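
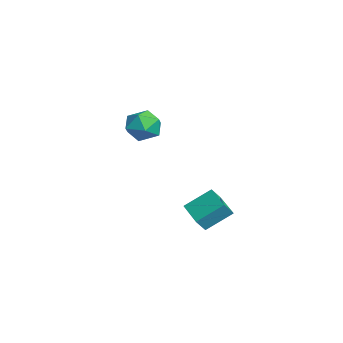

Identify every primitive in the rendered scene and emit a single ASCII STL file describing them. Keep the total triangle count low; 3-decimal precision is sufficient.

solid 
facet normal -0.263 -0.291 0.920
outer loop
vertex -3.99 -1.074 0.145
vertex -4.032 -2.112 -0.195
vertex -3.098 -1.704 0.201
endloop
endfacet
facet normal 0.148 0.293 0.945
outer loop
vertex -3.99 -1.074 0.145
vertex -3.098 -1.704 0.201
vertex -3.015 -0.666 -0.134
endloop
endfacet
facet normal -0.175 0.805 0.567
outer loop
vertex -3.99 -1.074 0.145
vertex -3.015 -0.666 -0.134
vertex -3.897 -0.433 -0.736
endloop
endfacet
facet normal -0.784 0.538 0.309
outer loop
vertex -3.99 -1.074 0.145
vertex -3.897 -0.433 -0.736
vertex -4.526 -1.327 -0.774
endloop
endfacet
facet normal -0.838 -0.139 0.527
outer loop
vertex -3.99 -1.074 0.145
vertex -4.526 -1.327 -0.774
vertex -4.032 -2.112 -0.195
endloop
endfacet
facet normal 0.768 0.140 0.625
outer loop
vertex -3.015 -0.666 -0.134
vertex -3.098 -1.704 0.201
vertex -2.454 -1.453 -0.646
endloop
endfacet
facet normal 0.103 -0.804 0.586
outer loop
vertex -3.098 -1.704 0.201
vertex -4.032 -2.112 -0.195
vertex -3.083 -2.347 -0.684
endloop
endfacet
facet normal -0.828 -0.558 -0.050
outer loop
vertex -4.032 -2.112 -0.195
vertex -4.526 -1.327 -0.774
vertex -3.965 -2.114 -1.286
endloop
endfacet
facet normal -0.740 0.538 -0.403
outer loop
vertex -4.526 -1.327 -0.774
vertex -3.897 -0.433 -0.736
vertex -3.882 -1.076 -1.621
endloop
endfacet
facet normal 0.247 0.969 0.013
outer loop
vertex -3.897 -0.433 -0.736
vertex -3.015 -0.666 -0.134
vertex -2.948 -0.668 -1.225
endloop
endfacet
facet normal 0.784 -0.538 -0.309
outer loop
vertex -2.99 -1.706 -1.565
vertex -2.454 -1.453 -0.646
vertex -3.083 -2.347 -0.684
endloop
endfacet
facet normal 0.175 -0.805 -0.567
outer loop
vertex -2.99 -1.706 -1.565
vertex -3.083 -2.347 -0.684
vertex -3.965 -2.114 -1.286
endloop
endfacet
facet normal -0.148 -0.293 -0.945
outer loop
vertex -2.99 -1.706 -1.565
vertex -3.965 -2.114 -1.286
vertex -3.882 -1.076 -1.621
endloop
endfacet
facet normal 0.263 0.291 -0.920
outer loop
vertex -2.99 -1.706 -1.565
vertex -3.882 -1.076 -1.621
vertex -2.948 -0.668 -1.225
endloop
endfacet
facet normal 0.838 0.139 -0.527
outer loop
vertex -2.99 -1.706 -1.565
vertex -2.948 -0.668 -1.225
vertex -2.454 -1.453 -0.646
endloop
endfacet
facet normal 0.740 -0.538 0.403
outer loop
vertex -3.083 -2.347 -0.684
vertex -2.454 -1.453 -0.646
vertex -3.098 -1.704 0.201
endloop
endfacet
facet normal -0.247 -0.969 -0.013
outer loop
vertex -3.965 -2.114 -1.286
vertex -3.083 -2.347 -0.684
vertex -4.032 -2.112 -0.195
endloop
endfacet
facet normal -0.768 -0.140 -0.625
outer loop
vertex -3.882 -1.076 -1.621
vertex -3.965 -2.114 -1.286
vertex -4.526 -1.327 -0.774
endloop
endfacet
facet normal -0.103 0.804 -0.586
outer loop
vertex -2.948 -0.668 -1.225
vertex -3.882 -1.076 -1.621
vertex -3.897 -0.433 -0.736
endloop
endfacet
facet normal 0.828 0.558 0.050
outer loop
vertex -2.454 -1.453 -0.646
vertex -2.948 -0.668 -1.225
vertex -3.015 -0.666 -0.134
endloop
endfacet
facet normal -0.956 -0.192 0.221
outer loop
vertex 2.11 -0.337 -3.919
vertex 2.064 1.025 -2.936
vertex 1.848 0.161 -4.621
endloop
endfacet
facet normal 0.027 -0.811 -0.585
outer loop
vertex 3.416 0.475 -4.984
vertex 2.11 -0.337 -3.919
vertex 1.848 0.161 -4.621
endloop
endfacet
facet normal -0.956 -0.191 0.221
outer loop
vertex 1.848 0.161 -4.621
vertex 2.064 1.025 -2.936
vertex 1.802 1.523 -3.639
endloop
endfacet
facet normal -0.291 0.553 -0.781
outer loop
vertex 1.802 1.523 -3.639
vertex 3.416 0.475 -4.984
vertex 1.848 0.161 -4.621
endloop
endfacet
facet normal 0.291 -0.553 0.780
outer loop
vertex 2.11 -0.337 -3.919
vertex 3.632 1.339 -3.299
vertex 2.064 1.025 -2.936
endloop
endfacet
facet normal 0.027 -0.811 -0.585
outer loop
vertex 3.678 -0.023 -4.281
vertex 2.11 -0.337 -3.919
vertex 3.416 0.475 -4.984
endloop
endfacet
facet normal 0.291 -0.553 0.781
outer loop
vertex 3.678 -0.023 -4.281
vertex 3.632 1.339 -3.299
vertex 2.11 -0.337 -3.919
endloop
endfacet
facet normal -0.027 0.811 0.585
outer loop
vertex 2.064 1.025 -2.936
vertex 3.632 1.339 -3.299
vertex 1.802 1.523 -3.639
endloop
endfacet
facet normal -0.291 0.553 -0.780
outer loop
vertex 3.37 1.837 -4.001
vertex 3.416 0.475 -4.984
vertex 1.802 1.523 -3.639
endloop
endfacet
facet normal -0.027 0.810 0.585
outer loop
vertex 1.802 1.523 -3.639
vertex 3.632 1.339 -3.299
vertex 3.37 1.837 -4.001
endloop
endfacet
facet normal 0.956 0.192 -0.221
outer loop
vertex 3.37 1.837 -4.001
vertex 3.678 -0.023 -4.281
vertex 3.416 0.475 -4.984
endloop
endfacet
facet normal 0.956 0.192 -0.221
outer loop
vertex 3.632 1.339 -3.299
vertex 3.678 -0.023 -4.281
vertex 3.37 1.837 -4.001
endloop
endfacet

endsolid


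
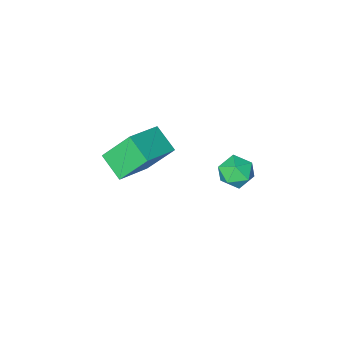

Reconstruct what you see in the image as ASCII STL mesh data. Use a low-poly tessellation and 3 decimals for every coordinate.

solid 
facet normal -0.871 -0.293 -0.395
outer loop
vertex -0.97 -3.572 0.824
vertex -1.065 -2.455 0.205
vertex -0.12 -4.257 -0.544
endloop
endfacet
facet normal 0.074 -0.873 0.483
outer loop
vertex 1.465 -3.725 0.175
vertex -0.97 -3.572 0.824
vertex -0.12 -4.257 -0.544
endloop
endfacet
facet normal -0.871 -0.293 -0.395
outer loop
vertex -0.12 -4.257 -0.544
vertex -1.065 -2.455 0.205
vertex -0.215 -3.141 -1.162
endloop
endfacet
facet normal 0.486 -0.391 -0.781
outer loop
vertex -0.215 -3.141 -1.162
vertex 1.465 -3.725 0.175
vertex -0.12 -4.257 -0.544
endloop
endfacet
facet normal -0.486 0.392 0.781
outer loop
vertex -0.97 -3.572 0.824
vertex 0.52 -1.923 0.924
vertex -1.065 -2.455 0.205
endloop
endfacet
facet normal 0.074 -0.872 0.484
outer loop
vertex 0.615 -3.039 1.542
vertex -0.97 -3.572 0.824
vertex 1.465 -3.725 0.175
endloop
endfacet
facet normal -0.486 0.391 0.782
outer loop
vertex 0.615 -3.039 1.542
vertex 0.52 -1.923 0.924
vertex -0.97 -3.572 0.824
endloop
endfacet
facet normal -0.073 0.872 -0.483
outer loop
vertex -1.065 -2.455 0.205
vertex 0.52 -1.923 0.924
vertex -0.215 -3.141 -1.162
endloop
endfacet
facet normal 0.486 -0.392 -0.781
outer loop
vertex 1.37 -2.608 -0.444
vertex 1.465 -3.725 0.175
vertex -0.215 -3.141 -1.162
endloop
endfacet
facet normal -0.075 0.872 -0.483
outer loop
vertex -0.215 -3.141 -1.162
vertex 0.52 -1.923 0.924
vertex 1.37 -2.608 -0.444
endloop
endfacet
facet normal 0.871 0.293 0.395
outer loop
vertex 1.37 -2.608 -0.444
vertex 0.615 -3.039 1.542
vertex 1.465 -3.725 0.175
endloop
endfacet
facet normal 0.871 0.293 0.395
outer loop
vertex 0.52 -1.923 0.924
vertex 0.615 -3.039 1.542
vertex 1.37 -2.608 -0.444
endloop
endfacet
facet normal -0.990 0.124 0.063
outer loop
vertex -1.849 1.716 1.899
vertex -1.922 0.994 2.178
vertex -1.816 1.59 2.666
endloop
endfacet
facet normal -0.650 0.745 0.150
outer loop
vertex -1.849 1.716 1.899
vertex -1.816 1.59 2.666
vertex -1.321 2.089 2.332
endloop
endfacet
facet normal -0.256 0.865 -0.432
outer loop
vertex -1.849 1.716 1.899
vertex -1.321 2.089 2.332
vertex -1.121 1.801 1.637
endloop
endfacet
facet normal -0.354 0.318 -0.880
outer loop
vertex -1.849 1.716 1.899
vertex -1.121 1.801 1.637
vertex -1.493 1.124 1.542
endloop
endfacet
facet normal -0.807 -0.140 -0.573
outer loop
vertex -1.849 1.716 1.899
vertex -1.493 1.124 1.542
vertex -1.922 0.994 2.178
endloop
endfacet
facet normal -0.205 0.677 0.707
outer loop
vertex -1.321 2.089 2.332
vertex -1.816 1.59 2.666
vertex -1.067 1.596 2.878
endloop
endfacet
facet normal -0.758 -0.327 0.564
outer loop
vertex -1.816 1.59 2.666
vertex -1.922 0.994 2.178
vertex -1.439 0.919 2.783
endloop
endfacet
facet normal -0.462 -0.754 -0.466
outer loop
vertex -1.922 0.994 2.178
vertex -1.493 1.124 1.542
vertex -1.239 0.631 2.088
endloop
endfacet
facet normal 0.272 -0.015 -0.962
outer loop
vertex -1.493 1.124 1.542
vertex -1.121 1.801 1.637
vertex -0.744 1.13 1.754
endloop
endfacet
facet normal 0.432 0.871 -0.237
outer loop
vertex -1.121 1.801 1.637
vertex -1.321 2.089 2.332
vertex -0.638 1.726 2.242
endloop
endfacet
facet normal 0.354 -0.318 0.880
outer loop
vertex -0.711 1.004 2.521
vertex -1.067 1.596 2.878
vertex -1.439 0.919 2.783
endloop
endfacet
facet normal 0.256 -0.865 0.432
outer loop
vertex -0.711 1.004 2.521
vertex -1.439 0.919 2.783
vertex -1.239 0.631 2.088
endloop
endfacet
facet normal 0.650 -0.745 -0.150
outer loop
vertex -0.711 1.004 2.521
vertex -1.239 0.631 2.088
vertex -0.744 1.13 1.754
endloop
endfacet
facet normal 0.990 -0.124 -0.063
outer loop
vertex -0.711 1.004 2.521
vertex -0.744 1.13 1.754
vertex -0.638 1.726 2.242
endloop
endfacet
facet normal 0.807 0.140 0.573
outer loop
vertex -0.711 1.004 2.521
vertex -0.638 1.726 2.242
vertex -1.067 1.596 2.878
endloop
endfacet
facet normal -0.272 0.015 0.962
outer loop
vertex -1.439 0.919 2.783
vertex -1.067 1.596 2.878
vertex -1.816 1.59 2.666
endloop
endfacet
facet normal -0.432 -0.871 0.237
outer loop
vertex -1.239 0.631 2.088
vertex -1.439 0.919 2.783
vertex -1.922 0.994 2.178
endloop
endfacet
facet normal 0.205 -0.677 -0.707
outer loop
vertex -0.744 1.13 1.754
vertex -1.239 0.631 2.088
vertex -1.493 1.124 1.542
endloop
endfacet
facet normal 0.758 0.327 -0.564
outer loop
vertex -0.638 1.726 2.242
vertex -0.744 1.13 1.754
vertex -1.121 1.801 1.637
endloop
endfacet
facet normal 0.462 0.754 0.466
outer loop
vertex -1.067 1.596 2.878
vertex -0.638 1.726 2.242
vertex -1.321 2.089 2.332
endloop
endfacet

endsolid


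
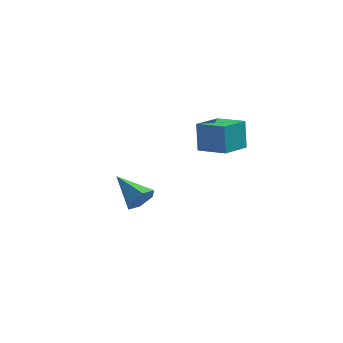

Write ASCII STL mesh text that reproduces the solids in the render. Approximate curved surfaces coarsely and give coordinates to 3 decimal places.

solid 
facet normal 0.747 -0.488 -0.452
outer loop
vertex -0.2 1.813 -2.315
vertex -0.792 1.455 -2.907
vertex -0.386 2.248 -3.092
endloop
endfacet
facet normal 0.332 0.855 0.399
outer loop
vertex -0.2 1.813 -2.315
vertex -0.386 2.248 -3.092
vertex -2.368 2.485 -1.953
endloop
endfacet
facet normal 0.747 -0.488 -0.452
outer loop
vertex -0.386 2.248 -3.092
vertex -0.792 1.455 -2.907
vertex -0.978 1.891 -3.684
endloop
endfacet
facet normal -0.130 0.901 -0.414
outer loop
vertex -0.386 2.248 -3.092
vertex -0.978 1.891 -3.684
vertex -2.368 2.485 -1.953
endloop
endfacet
facet normal 0.747 -0.488 -0.452
outer loop
vertex -0.978 1.891 -3.684
vertex -0.792 1.455 -2.907
vertex -1.383 1.098 -3.498
endloop
endfacet
facet normal -0.724 0.216 -0.655
outer loop
vertex -0.978 1.891 -3.684
vertex -1.383 1.098 -3.498
vertex -2.368 2.485 -1.953
endloop
endfacet
facet normal 0.747 -0.488 -0.452
outer loop
vertex -1.383 1.098 -3.498
vertex -0.792 1.455 -2.907
vertex -1.198 0.662 -2.721
endloop
endfacet
facet normal -0.854 -0.513 -0.084
outer loop
vertex -1.383 1.098 -3.498
vertex -1.198 0.662 -2.721
vertex -2.368 2.485 -1.953
endloop
endfacet
facet normal 0.747 -0.488 -0.452
outer loop
vertex -1.198 0.662 -2.721
vertex -0.792 1.455 -2.907
vertex -0.606 1.02 -2.129
endloop
endfacet
facet normal -0.392 -0.559 0.730
outer loop
vertex -1.198 0.662 -2.721
vertex -0.606 1.02 -2.129
vertex -2.368 2.485 -1.953
endloop
endfacet
facet normal 0.747 -0.488 -0.452
outer loop
vertex -0.606 1.02 -2.129
vertex -0.792 1.455 -2.907
vertex -0.2 1.813 -2.315
endloop
endfacet
facet normal 0.201 0.125 0.972
outer loop
vertex -0.606 1.02 -2.129
vertex -0.2 1.813 -2.315
vertex -2.368 2.485 -1.953
endloop
endfacet
facet normal -0.903 0.378 -0.205
outer loop
vertex 2.574 -0.786 4.361
vertex 3.304 0.764 4.005
vertex 2.748 -1.232 2.771
endloop
endfacet
facet normal -0.417 -0.886 0.203
outer loop
vertex 4.256 -1.864 3.115
vertex 2.574 -0.786 4.361
vertex 2.748 -1.232 2.771
endloop
endfacet
facet normal -0.902 0.379 -0.206
outer loop
vertex 2.748 -1.232 2.771
vertex 3.304 0.764 4.005
vertex 3.479 0.318 2.416
endloop
endfacet
facet normal 0.106 -0.269 -0.957
outer loop
vertex 3.479 0.318 2.416
vertex 4.256 -1.864 3.115
vertex 2.748 -1.232 2.771
endloop
endfacet
facet normal -0.105 0.269 0.957
outer loop
vertex 2.574 -0.786 4.361
vertex 4.812 0.132 4.349
vertex 3.304 0.764 4.005
endloop
endfacet
facet normal -0.418 -0.886 0.203
outer loop
vertex 4.081 -1.418 4.704
vertex 2.574 -0.786 4.361
vertex 4.256 -1.864 3.115
endloop
endfacet
facet normal -0.105 0.269 0.957
outer loop
vertex 4.081 -1.418 4.704
vertex 4.812 0.132 4.349
vertex 2.574 -0.786 4.361
endloop
endfacet
facet normal 0.417 0.886 -0.203
outer loop
vertex 3.304 0.764 4.005
vertex 4.812 0.132 4.349
vertex 3.479 0.318 2.416
endloop
endfacet
facet normal 0.105 -0.269 -0.957
outer loop
vertex 4.986 -0.314 2.759
vertex 4.256 -1.864 3.115
vertex 3.479 0.318 2.416
endloop
endfacet
facet normal 0.418 0.886 -0.203
outer loop
vertex 3.479 0.318 2.416
vertex 4.812 0.132 4.349
vertex 4.986 -0.314 2.759
endloop
endfacet
facet normal 0.903 -0.378 0.206
outer loop
vertex 4.986 -0.314 2.759
vertex 4.081 -1.418 4.704
vertex 4.256 -1.864 3.115
endloop
endfacet
facet normal 0.903 -0.379 0.205
outer loop
vertex 4.812 0.132 4.349
vertex 4.081 -1.418 4.704
vertex 4.986 -0.314 2.759
endloop
endfacet

endsolid


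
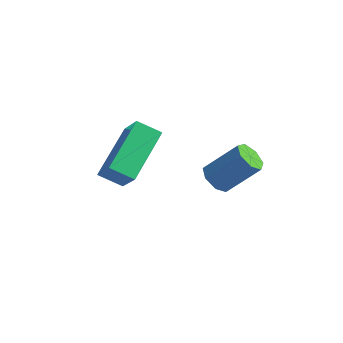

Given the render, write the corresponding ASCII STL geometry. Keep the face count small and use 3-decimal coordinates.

solid 
facet normal -0.813 -0.358 0.458
outer loop
vertex -2.085 -4.113 3.345
vertex -2.368 -2.204 4.336
vertex -2.998 -3.611 2.117
endloop
endfacet
facet normal 0.131 -0.880 -0.457
outer loop
vertex -2.192 -3.256 1.664
vertex -2.085 -4.113 3.345
vertex -2.998 -3.611 2.117
endloop
endfacet
facet normal -0.814 -0.358 0.458
outer loop
vertex -2.998 -3.611 2.117
vertex -2.368 -2.204 4.336
vertex -3.28 -1.702 3.109
endloop
endfacet
facet normal -0.566 0.313 -0.763
outer loop
vertex -3.28 -1.702 3.109
vertex -2.192 -3.256 1.664
vertex -2.998 -3.611 2.117
endloop
endfacet
facet normal 0.566 -0.312 0.763
outer loop
vertex -2.085 -4.113 3.345
vertex -1.562 -1.849 3.883
vertex -2.368 -2.204 4.336
endloop
endfacet
facet normal 0.130 -0.880 -0.457
outer loop
vertex -1.28 -3.758 2.891
vertex -2.085 -4.113 3.345
vertex -2.192 -3.256 1.664
endloop
endfacet
facet normal 0.567 -0.312 0.762
outer loop
vertex -1.28 -3.758 2.891
vertex -1.562 -1.849 3.883
vertex -2.085 -4.113 3.345
endloop
endfacet
facet normal -0.131 0.880 0.457
outer loop
vertex -2.368 -2.204 4.336
vertex -1.562 -1.849 3.883
vertex -3.28 -1.702 3.109
endloop
endfacet
facet normal -0.567 0.312 -0.762
outer loop
vertex -2.475 -1.347 2.655
vertex -2.192 -3.256 1.664
vertex -3.28 -1.702 3.109
endloop
endfacet
facet normal -0.130 0.880 0.457
outer loop
vertex -3.28 -1.702 3.109
vertex -1.562 -1.849 3.883
vertex -2.475 -1.347 2.655
endloop
endfacet
facet normal 0.813 0.358 -0.458
outer loop
vertex -2.475 -1.347 2.655
vertex -1.28 -3.758 2.891
vertex -2.192 -3.256 1.664
endloop
endfacet
facet normal 0.813 0.358 -0.458
outer loop
vertex -1.562 -1.849 3.883
vertex -1.28 -3.758 2.891
vertex -2.475 -1.347 2.655
endloop
endfacet
facet normal -0.553 -0.440 -0.708
outer loop
vertex 1.419 -2.36 2.643
vertex 0.905 -2.224 2.96
vertex 1.192 -1.886 2.526
endloop
endfacet
facet normal 0.718 0.178 -0.672
outer loop
vertex 1.419 -2.36 2.643
vertex 1.192 -1.886 2.526
vertex 2.31 -1.653 3.782
endloop
endfacet
facet normal 0.718 0.179 -0.672
outer loop
vertex 2.31 -1.653 3.782
vertex 1.192 -1.886 2.526
vertex 2.083 -1.179 3.666
endloop
endfacet
facet normal 0.554 0.438 0.708
outer loop
vertex 2.31 -1.653 3.782
vertex 2.083 -1.179 3.666
vertex 1.795 -1.516 4.1
endloop
endfacet
facet normal -0.553 -0.439 -0.708
outer loop
vertex 1.192 -1.886 2.526
vertex 0.905 -2.224 2.96
vertex 0.748 -1.667 2.737
endloop
endfacet
facet normal 0.116 0.801 -0.587
outer loop
vertex 1.192 -1.886 2.526
vertex 0.748 -1.667 2.737
vertex 2.083 -1.179 3.666
endloop
endfacet
facet normal 0.116 0.801 -0.587
outer loop
vertex 2.083 -1.179 3.666
vertex 0.748 -1.667 2.737
vertex 1.639 -0.96 3.877
endloop
endfacet
facet normal 0.553 0.439 0.708
outer loop
vertex 2.083 -1.179 3.666
vertex 1.639 -0.96 3.877
vertex 1.795 -1.516 4.1
endloop
endfacet
facet normal -0.554 -0.439 -0.707
outer loop
vertex 0.748 -1.667 2.737
vertex 0.905 -2.224 2.96
vertex 0.422 -1.866 3.116
endloop
endfacet
facet normal -0.571 0.819 -0.061
outer loop
vertex 0.748 -1.667 2.737
vertex 0.422 -1.866 3.116
vertex 1.639 -0.96 3.877
endloop
endfacet
facet normal -0.571 0.819 -0.061
outer loop
vertex 1.639 -0.96 3.877
vertex 0.422 -1.866 3.116
vertex 1.313 -1.159 4.255
endloop
endfacet
facet normal 0.553 0.439 0.708
outer loop
vertex 1.639 -0.96 3.877
vertex 1.313 -1.159 4.255
vertex 1.795 -1.516 4.1
endloop
endfacet
facet normal -0.554 -0.439 -0.708
outer loop
vertex 0.422 -1.866 3.116
vertex 0.905 -2.224 2.96
vertex 0.46 -2.335 3.377
endloop
endfacet
facet normal -0.830 0.219 0.513
outer loop
vertex 0.422 -1.866 3.116
vertex 0.46 -2.335 3.377
vertex 1.313 -1.159 4.255
endloop
endfacet
facet normal -0.830 0.220 0.512
outer loop
vertex 1.313 -1.159 4.255
vertex 0.46 -2.335 3.377
vertex 1.35 -1.628 4.517
endloop
endfacet
facet normal 0.553 0.439 0.708
outer loop
vertex 1.313 -1.159 4.255
vertex 1.35 -1.628 4.517
vertex 1.795 -1.516 4.1
endloop
endfacet
facet normal -0.554 -0.439 -0.708
outer loop
vertex 0.46 -2.335 3.377
vertex 0.905 -2.224 2.96
vertex 0.832 -2.72 3.325
endloop
endfacet
facet normal -0.464 -0.543 0.699
outer loop
vertex 0.46 -2.335 3.377
vertex 0.832 -2.72 3.325
vertex 1.35 -1.628 4.517
endloop
endfacet
facet normal -0.463 -0.544 0.700
outer loop
vertex 1.35 -1.628 4.517
vertex 0.832 -2.72 3.325
vertex 1.723 -2.013 4.464
endloop
endfacet
facet normal 0.553 0.439 0.708
outer loop
vertex 1.35 -1.628 4.517
vertex 1.723 -2.013 4.464
vertex 1.795 -1.516 4.1
endloop
endfacet
facet normal -0.553 -0.439 -0.708
outer loop
vertex 0.832 -2.72 3.325
vertex 0.905 -2.224 2.96
vertex 1.259 -2.731 2.998
endloop
endfacet
facet normal 0.253 -0.898 0.360
outer loop
vertex 0.832 -2.72 3.325
vertex 1.259 -2.731 2.998
vertex 1.723 -2.013 4.464
endloop
endfacet
facet normal 0.253 -0.898 0.360
outer loop
vertex 1.723 -2.013 4.464
vertex 1.259 -2.731 2.998
vertex 2.15 -2.024 4.137
endloop
endfacet
facet normal 0.554 0.438 0.708
outer loop
vertex 1.723 -2.013 4.464
vertex 2.15 -2.024 4.137
vertex 1.795 -1.516 4.1
endloop
endfacet
facet normal -0.553 -0.439 -0.708
outer loop
vertex 1.259 -2.731 2.998
vertex 0.905 -2.224 2.96
vertex 1.419 -2.36 2.643
endloop
endfacet
facet normal 0.778 -0.576 -0.251
outer loop
vertex 1.259 -2.731 2.998
vertex 1.419 -2.36 2.643
vertex 2.15 -2.024 4.137
endloop
endfacet
facet normal 0.778 -0.576 -0.251
outer loop
vertex 2.15 -2.024 4.137
vertex 1.419 -2.36 2.643
vertex 2.31 -1.653 3.782
endloop
endfacet
facet normal 0.554 0.439 0.708
outer loop
vertex 2.15 -2.024 4.137
vertex 2.31 -1.653 3.782
vertex 1.795 -1.516 4.1
endloop
endfacet

endsolid


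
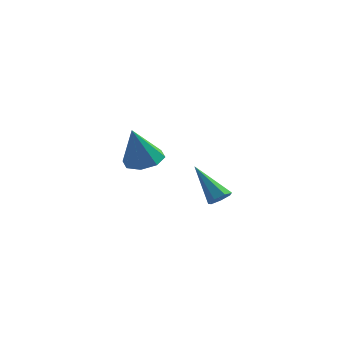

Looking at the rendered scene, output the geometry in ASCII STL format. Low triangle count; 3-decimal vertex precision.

solid 
facet normal 0.138 0.329 -0.934
outer loop
vertex -0.726 2.725 -2.527
vertex -1.582 3.276 -2.459
vertex -0.597 3.445 -2.254
endloop
endfacet
facet normal 0.840 -0.317 0.440
outer loop
vertex -0.726 2.725 -2.527
vertex -0.597 3.445 -2.254
vertex -1.878 2.564 -0.441
endloop
endfacet
facet normal 0.138 0.329 -0.934
outer loop
vertex -0.597 3.445 -2.254
vertex -1.582 3.276 -2.459
vertex -1.044 4.066 -2.101
endloop
endfacet
facet normal 0.686 0.334 0.647
outer loop
vertex -0.597 3.445 -2.254
vertex -1.044 4.066 -2.101
vertex -1.878 2.564 -0.441
endloop
endfacet
facet normal 0.138 0.329 -0.934
outer loop
vertex -1.044 4.066 -2.101
vertex -1.582 3.276 -2.459
vertex -1.807 4.224 -2.158
endloop
endfacet
facet normal 0.096 0.714 0.694
outer loop
vertex -1.044 4.066 -2.101
vertex -1.807 4.224 -2.158
vertex -1.878 2.564 -0.441
endloop
endfacet
facet normal 0.138 0.329 -0.934
outer loop
vertex -1.807 4.224 -2.158
vertex -1.582 3.276 -2.459
vertex -2.437 3.827 -2.391
endloop
endfacet
facet normal -0.581 0.597 0.553
outer loop
vertex -1.807 4.224 -2.158
vertex -2.437 3.827 -2.391
vertex -1.878 2.564 -0.441
endloop
endfacet
facet normal 0.137 0.328 -0.934
outer loop
vertex -2.437 3.827 -2.391
vertex -1.582 3.276 -2.459
vertex -2.566 3.107 -2.663
endloop
endfacet
facet normal -0.950 0.054 0.307
outer loop
vertex -2.437 3.827 -2.391
vertex -2.566 3.107 -2.663
vertex -1.878 2.564 -0.441
endloop
endfacet
facet normal 0.137 0.329 -0.934
outer loop
vertex -2.566 3.107 -2.663
vertex -1.582 3.276 -2.459
vertex -2.119 2.486 -2.816
endloop
endfacet
facet normal -0.796 -0.597 0.100
outer loop
vertex -2.566 3.107 -2.663
vertex -2.119 2.486 -2.816
vertex -1.878 2.564 -0.441
endloop
endfacet
facet normal 0.137 0.329 -0.934
outer loop
vertex -2.119 2.486 -2.816
vertex -1.582 3.276 -2.459
vertex -1.356 2.328 -2.76
endloop
endfacet
facet normal -0.206 -0.977 0.053
outer loop
vertex -2.119 2.486 -2.816
vertex -1.356 2.328 -2.76
vertex -1.878 2.564 -0.441
endloop
endfacet
facet normal 0.138 0.329 -0.934
outer loop
vertex -1.356 2.328 -2.76
vertex -1.582 3.276 -2.459
vertex -0.726 2.725 -2.527
endloop
endfacet
facet normal 0.471 -0.861 0.194
outer loop
vertex -1.356 2.328 -2.76
vertex -0.726 2.725 -2.527
vertex -1.878 2.564 -0.441
endloop
endfacet
facet normal 0.648 -0.256 -0.717
outer loop
vertex 4.514 -2.865 -1.518
vertex 4.201 -2.556 -1.911
vertex 4.648 -2.374 -1.572
endloop
endfacet
facet normal 0.530 -0.052 0.846
outer loop
vertex 4.514 -2.865 -1.518
vertex 4.648 -2.374 -1.572
vertex 2.859 -2.024 -0.429
endloop
endfacet
facet normal 0.648 -0.258 -0.717
outer loop
vertex 4.648 -2.374 -1.572
vertex 4.201 -2.556 -1.911
vertex 4.446 -2.02 -1.882
endloop
endfacet
facet normal 0.469 0.718 0.514
outer loop
vertex 4.648 -2.374 -1.572
vertex 4.446 -2.02 -1.882
vertex 2.859 -2.024 -0.429
endloop
endfacet
facet normal 0.649 -0.258 -0.716
outer loop
vertex 4.446 -2.02 -1.882
vertex 4.201 -2.556 -1.911
vertex 4.06 -2.07 -2.214
endloop
endfacet
facet normal -0.068 0.995 -0.071
outer loop
vertex 4.446 -2.02 -1.882
vertex 4.06 -2.07 -2.214
vertex 2.859 -2.024 -0.429
endloop
endfacet
facet normal 0.649 -0.258 -0.716
outer loop
vertex 4.06 -2.07 -2.214
vertex 4.201 -2.556 -1.911
vertex 3.78 -2.486 -2.318
endloop
endfacet
facet normal -0.674 0.571 -0.468
outer loop
vertex 4.06 -2.07 -2.214
vertex 3.78 -2.486 -2.318
vertex 2.859 -2.024 -0.429
endloop
endfacet
facet normal 0.649 -0.257 -0.716
outer loop
vertex 3.78 -2.486 -2.318
vertex 4.201 -2.556 -1.911
vertex 3.817 -2.955 -2.116
endloop
endfacet
facet normal -0.895 -0.234 -0.379
outer loop
vertex 3.78 -2.486 -2.318
vertex 3.817 -2.955 -2.116
vertex 2.859 -2.024 -0.429
endloop
endfacet
facet normal 0.649 -0.257 -0.716
outer loop
vertex 3.817 -2.955 -2.116
vertex 4.201 -2.556 -1.911
vertex 4.144 -3.124 -1.759
endloop
endfacet
facet normal -0.564 -0.816 0.130
outer loop
vertex 3.817 -2.955 -2.116
vertex 4.144 -3.124 -1.759
vertex 2.859 -2.024 -0.429
endloop
endfacet
facet normal 0.647 -0.257 -0.718
outer loop
vertex 4.144 -3.124 -1.759
vertex 4.201 -2.556 -1.911
vertex 4.514 -2.865 -1.518
endloop
endfacet
facet normal 0.073 -0.733 0.676
outer loop
vertex 4.144 -3.124 -1.759
vertex 4.514 -2.865 -1.518
vertex 2.859 -2.024 -0.429
endloop
endfacet

endsolid


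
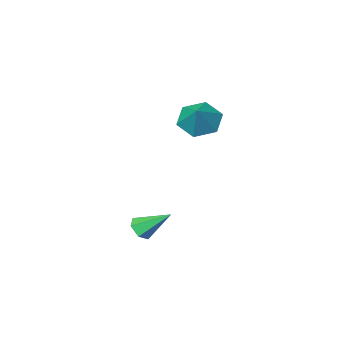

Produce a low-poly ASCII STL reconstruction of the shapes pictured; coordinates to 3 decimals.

solid 
facet normal -0.448 -0.586 -0.676
outer loop
vertex -0.623 -3.088 -2.199
vertex -1.138 -3.49 -1.509
vertex -1.465 -2.72 -1.96
endloop
endfacet
facet normal 0.333 0.913 -0.234
outer loop
vertex -0.623 -3.088 -2.199
vertex -1.465 -2.72 -1.96
vertex -0.542 -2.71 -0.611
endloop
endfacet
facet normal -0.448 -0.586 -0.676
outer loop
vertex -1.465 -2.72 -1.96
vertex -1.138 -3.49 -1.509
vertex -1.98 -3.122 -1.27
endloop
endfacet
facet normal -0.370 0.896 0.246
outer loop
vertex -1.465 -2.72 -1.96
vertex -1.98 -3.122 -1.27
vertex -0.542 -2.71 -0.611
endloop
endfacet
facet normal -0.448 -0.586 -0.675
outer loop
vertex -1.98 -3.122 -1.27
vertex -1.138 -3.49 -1.509
vertex -1.653 -3.891 -0.819
endloop
endfacet
facet normal -0.466 0.292 0.835
outer loop
vertex -1.98 -3.122 -1.27
vertex -1.653 -3.891 -0.819
vertex -0.542 -2.71 -0.611
endloop
endfacet
facet normal -0.447 -0.587 -0.675
outer loop
vertex -1.653 -3.891 -0.819
vertex -1.138 -3.49 -1.509
vertex -0.81 -4.259 -1.058
endloop
endfacet
facet normal 0.138 -0.297 0.945
outer loop
vertex -1.653 -3.891 -0.819
vertex -0.81 -4.259 -1.058
vertex -0.542 -2.71 -0.611
endloop
endfacet
facet normal -0.447 -0.587 -0.675
outer loop
vertex -0.81 -4.259 -1.058
vertex -1.138 -3.49 -1.509
vertex -0.295 -3.858 -1.748
endloop
endfacet
facet normal 0.840 -0.279 0.465
outer loop
vertex -0.81 -4.259 -1.058
vertex -0.295 -3.858 -1.748
vertex -0.542 -2.71 -0.611
endloop
endfacet
facet normal -0.447 -0.586 -0.675
outer loop
vertex -0.295 -3.858 -1.748
vertex -1.138 -3.49 -1.509
vertex -0.623 -3.088 -2.199
endloop
endfacet
facet normal 0.937 0.326 -0.125
outer loop
vertex -0.295 -3.858 -1.748
vertex -0.623 -3.088 -2.199
vertex -0.542 -2.71 -0.611
endloop
endfacet
facet normal 0.546 -0.567 -0.617
outer loop
vertex 4.366 0.914 -3.993
vertex 3.911 0.814 -4.304
vertex 4.238 1.254 -4.419
endloop
endfacet
facet normal 0.594 0.706 0.385
outer loop
vertex 4.366 0.914 -3.993
vertex 4.238 1.254 -4.419
vertex 3.109 1.646 -3.396
endloop
endfacet
facet normal 0.546 -0.567 -0.617
outer loop
vertex 4.238 1.254 -4.419
vertex 3.911 0.814 -4.304
vertex 3.783 1.154 -4.73
endloop
endfacet
facet normal 0.023 0.942 -0.336
outer loop
vertex 4.238 1.254 -4.419
vertex 3.783 1.154 -4.73
vertex 3.109 1.646 -3.396
endloop
endfacet
facet normal 0.546 -0.567 -0.617
outer loop
vertex 3.783 1.154 -4.73
vertex 3.911 0.814 -4.304
vertex 3.456 0.713 -4.614
endloop
endfacet
facet normal -0.743 0.412 -0.527
outer loop
vertex 3.783 1.154 -4.73
vertex 3.456 0.713 -4.614
vertex 3.109 1.646 -3.396
endloop
endfacet
facet normal 0.546 -0.566 -0.617
outer loop
vertex 3.456 0.713 -4.614
vertex 3.911 0.814 -4.304
vertex 3.585 0.373 -4.188
endloop
endfacet
facet normal -0.936 -0.352 0.003
outer loop
vertex 3.456 0.713 -4.614
vertex 3.585 0.373 -4.188
vertex 3.109 1.646 -3.396
endloop
endfacet
facet normal 0.546 -0.566 -0.617
outer loop
vertex 3.585 0.373 -4.188
vertex 3.911 0.814 -4.304
vertex 4.04 0.474 -3.878
endloop
endfacet
facet normal -0.363 -0.586 0.724
outer loop
vertex 3.585 0.373 -4.188
vertex 4.04 0.474 -3.878
vertex 3.109 1.646 -3.396
endloop
endfacet
facet normal 0.546 -0.566 -0.617
outer loop
vertex 4.04 0.474 -3.878
vertex 3.911 0.814 -4.304
vertex 4.366 0.914 -3.993
endloop
endfacet
facet normal 0.401 -0.058 0.914
outer loop
vertex 4.04 0.474 -3.878
vertex 4.366 0.914 -3.993
vertex 3.109 1.646 -3.396
endloop
endfacet

endsolid


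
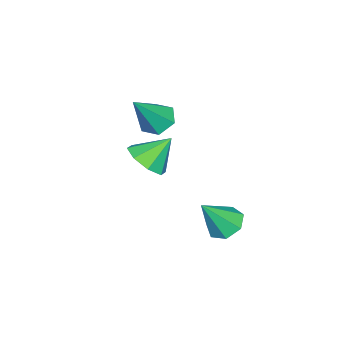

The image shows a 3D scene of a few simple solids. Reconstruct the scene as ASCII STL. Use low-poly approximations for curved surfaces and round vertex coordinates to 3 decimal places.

solid 
facet normal -0.578 0.210 -0.789
outer loop
vertex -2.965 -0.12 -1.436
vertex -3.581 -0.489 -1.083
vertex -3.461 0.292 -0.963
endloop
endfacet
facet normal 0.690 0.717 0.098
outer loop
vertex -2.965 -0.12 -1.436
vertex -3.461 0.292 -0.963
vertex -2.419 -0.911 0.503
endloop
endfacet
facet normal -0.578 0.210 -0.789
outer loop
vertex -3.461 0.292 -0.963
vertex -3.581 -0.489 -1.083
vertex -4.077 -0.077 -0.61
endloop
endfacet
facet normal -0.068 0.747 0.661
outer loop
vertex -3.461 0.292 -0.963
vertex -4.077 -0.077 -0.61
vertex -2.419 -0.911 0.503
endloop
endfacet
facet normal -0.578 0.209 -0.789
outer loop
vertex -4.077 -0.077 -0.61
vertex -3.581 -0.489 -1.083
vertex -4.196 -0.859 -0.73
endloop
endfacet
facet normal -0.570 -0.039 0.820
outer loop
vertex -4.077 -0.077 -0.61
vertex -4.196 -0.859 -0.73
vertex -2.419 -0.911 0.503
endloop
endfacet
facet normal -0.578 0.209 -0.789
outer loop
vertex -4.196 -0.859 -0.73
vertex -3.581 -0.489 -1.083
vertex -3.7 -1.271 -1.203
endloop
endfacet
facet normal -0.313 -0.854 0.415
outer loop
vertex -4.196 -0.859 -0.73
vertex -3.7 -1.271 -1.203
vertex -2.419 -0.911 0.503
endloop
endfacet
facet normal -0.578 0.209 -0.789
outer loop
vertex -3.7 -1.271 -1.203
vertex -3.581 -0.489 -1.083
vertex -3.085 -0.902 -1.556
endloop
endfacet
facet normal 0.445 -0.883 -0.148
outer loop
vertex -3.7 -1.271 -1.203
vertex -3.085 -0.902 -1.556
vertex -2.419 -0.911 0.503
endloop
endfacet
facet normal -0.578 0.210 -0.789
outer loop
vertex -3.085 -0.902 -1.556
vertex -3.581 -0.489 -1.083
vertex -2.965 -0.12 -1.436
endloop
endfacet
facet normal 0.947 -0.098 -0.307
outer loop
vertex -3.085 -0.902 -1.556
vertex -2.965 -0.12 -1.436
vertex -2.419 -0.911 0.503
endloop
endfacet
facet normal -0.476 0.342 -0.810
outer loop
vertex -0.446 3.826 -4.18
vertex -1.121 3.476 -3.931
vertex -0.856 4.214 -3.775
endloop
endfacet
facet normal 0.785 0.566 0.253
outer loop
vertex -0.446 3.826 -4.18
vertex -0.856 4.214 -3.775
vertex -0.299 2.884 -2.529
endloop
endfacet
facet normal -0.476 0.342 -0.810
outer loop
vertex -0.856 4.214 -3.775
vertex -1.121 3.476 -3.931
vertex -1.465 4.047 -3.488
endloop
endfacet
facet normal 0.134 0.707 0.695
outer loop
vertex -0.856 4.214 -3.775
vertex -1.465 4.047 -3.488
vertex -0.299 2.884 -2.529
endloop
endfacet
facet normal -0.476 0.342 -0.810
outer loop
vertex -1.465 4.047 -3.488
vertex -1.121 3.476 -3.931
vertex -1.816 3.45 -3.534
endloop
endfacet
facet normal -0.481 0.218 0.849
outer loop
vertex -1.465 4.047 -3.488
vertex -1.816 3.45 -3.534
vertex -0.299 2.884 -2.529
endloop
endfacet
facet normal -0.476 0.342 -0.810
outer loop
vertex -1.816 3.45 -3.534
vertex -1.121 3.476 -3.931
vertex -1.644 2.872 -3.879
endloop
endfacet
facet normal -0.596 -0.535 0.599
outer loop
vertex -1.816 3.45 -3.534
vertex -1.644 2.872 -3.879
vertex -0.299 2.884 -2.529
endloop
endfacet
facet normal -0.476 0.342 -0.810
outer loop
vertex -1.644 2.872 -3.879
vertex -1.121 3.476 -3.931
vertex -1.078 2.75 -4.263
endloop
endfacet
facet normal -0.123 -0.984 0.131
outer loop
vertex -1.644 2.872 -3.879
vertex -1.078 2.75 -4.263
vertex -0.299 2.884 -2.529
endloop
endfacet
facet normal -0.476 0.342 -0.810
outer loop
vertex -1.078 2.75 -4.263
vertex -1.121 3.476 -3.931
vertex -0.545 3.174 -4.397
endloop
endfacet
facet normal 0.579 -0.791 -0.199
outer loop
vertex -1.078 2.75 -4.263
vertex -0.545 3.174 -4.397
vertex -0.299 2.884 -2.529
endloop
endfacet
facet normal -0.476 0.342 -0.810
outer loop
vertex -0.545 3.174 -4.397
vertex -1.121 3.476 -3.931
vertex -0.446 3.826 -4.18
endloop
endfacet
facet normal 0.984 -0.101 -0.145
outer loop
vertex -0.545 3.174 -4.397
vertex -0.446 3.826 -4.18
vertex -0.299 2.884 -2.529
endloop
endfacet
facet normal 0.464 -0.506 -0.727
outer loop
vertex 1.872 1.874 0.611
vertex 1.118 1.434 0.436
vertex 1.488 2.19 0.146
endloop
endfacet
facet normal 0.337 0.884 0.323
outer loop
vertex 1.872 1.874 0.611
vertex 1.488 2.19 0.146
vertex 0.502 2.106 1.404
endloop
endfacet
facet normal 0.463 -0.506 -0.728
outer loop
vertex 1.488 2.19 0.146
vertex 1.118 1.434 0.436
vertex 0.887 2.064 -0.149
endloop
endfacet
facet normal -0.172 0.983 -0.069
outer loop
vertex 1.488 2.19 0.146
vertex 0.887 2.064 -0.149
vertex 0.502 2.106 1.404
endloop
endfacet
facet normal 0.463 -0.506 -0.728
outer loop
vertex 0.887 2.064 -0.149
vertex 1.118 1.434 0.436
vertex 0.422 1.569 -0.101
endloop
endfacet
facet normal -0.724 0.661 -0.197
outer loop
vertex 0.887 2.064 -0.149
vertex 0.422 1.569 -0.101
vertex 0.502 2.106 1.404
endloop
endfacet
facet normal 0.464 -0.505 -0.728
outer loop
vertex 0.422 1.569 -0.101
vertex 1.118 1.434 0.436
vertex 0.365 0.995 0.261
endloop
endfacet
facet normal -0.994 0.108 0.014
outer loop
vertex 0.422 1.569 -0.101
vertex 0.365 0.995 0.261
vertex 0.502 2.106 1.404
endloop
endfacet
facet normal 0.463 -0.505 -0.728
outer loop
vertex 0.365 0.995 0.261
vertex 1.118 1.434 0.436
vertex 0.749 0.678 0.725
endloop
endfacet
facet normal -0.825 -0.353 0.442
outer loop
vertex 0.365 0.995 0.261
vertex 0.749 0.678 0.725
vertex 0.502 2.106 1.404
endloop
endfacet
facet normal 0.463 -0.505 -0.728
outer loop
vertex 0.749 0.678 0.725
vertex 1.118 1.434 0.436
vertex 1.35 0.804 1.02
endloop
endfacet
facet normal -0.315 -0.451 0.835
outer loop
vertex 0.749 0.678 0.725
vertex 1.35 0.804 1.02
vertex 0.502 2.106 1.404
endloop
endfacet
facet normal 0.464 -0.504 -0.728
outer loop
vertex 1.35 0.804 1.02
vertex 1.118 1.434 0.436
vertex 1.815 1.3 0.973
endloop
endfacet
facet normal 0.236 -0.130 0.963
outer loop
vertex 1.35 0.804 1.02
vertex 1.815 1.3 0.973
vertex 0.502 2.106 1.404
endloop
endfacet
facet normal 0.464 -0.505 -0.728
outer loop
vertex 1.815 1.3 0.973
vertex 1.118 1.434 0.436
vertex 1.872 1.874 0.611
endloop
endfacet
facet normal 0.506 0.423 0.751
outer loop
vertex 1.815 1.3 0.973
vertex 1.872 1.874 0.611
vertex 0.502 2.106 1.404
endloop
endfacet

endsolid


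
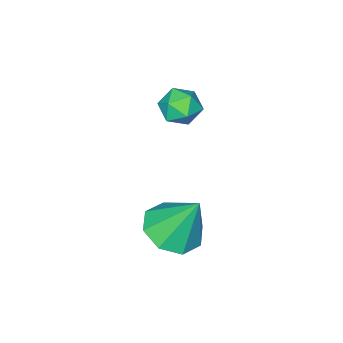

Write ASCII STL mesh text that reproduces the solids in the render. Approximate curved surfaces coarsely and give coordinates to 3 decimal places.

solid 
facet normal -0.130 0.902 0.413
outer loop
vertex -3.582 0.541 1.697
vertex -3.306 0.295 2.321
vertex -2.868 0.587 1.821
endloop
endfacet
facet normal -0.012 0.957 -0.289
outer loop
vertex -3.582 0.541 1.697
vertex -2.868 0.587 1.821
vertex -3.11 0.387 1.167
endloop
endfacet
facet normal -0.516 0.582 -0.628
outer loop
vertex -3.582 0.541 1.697
vertex -3.11 0.387 1.167
vertex -3.697 -0.029 1.263
endloop
endfacet
facet normal -0.946 0.294 -0.136
outer loop
vertex -3.582 0.541 1.697
vertex -3.697 -0.029 1.263
vertex -3.817 -0.086 1.976
endloop
endfacet
facet normal -0.708 0.491 0.507
outer loop
vertex -3.582 0.541 1.697
vertex -3.817 -0.086 1.976
vertex -3.306 0.295 2.321
endloop
endfacet
facet normal 0.620 0.656 -0.430
outer loop
vertex -3.11 0.387 1.167
vertex -2.868 0.587 1.821
vertex -2.543 0.046 1.464
endloop
endfacet
facet normal 0.427 0.566 0.705
outer loop
vertex -2.868 0.587 1.821
vertex -3.306 0.295 2.321
vertex -2.663 -0.011 2.177
endloop
endfacet
facet normal -0.507 -0.096 0.857
outer loop
vertex -3.306 0.295 2.321
vertex -3.817 -0.086 1.976
vertex -3.25 -0.427 2.273
endloop
endfacet
facet normal -0.891 -0.415 -0.183
outer loop
vertex -3.817 -0.086 1.976
vertex -3.697 -0.029 1.263
vertex -3.492 -0.627 1.619
endloop
endfacet
facet normal -0.196 0.050 -0.979
outer loop
vertex -3.697 -0.029 1.263
vertex -3.11 0.387 1.167
vertex -3.054 -0.335 1.119
endloop
endfacet
facet normal 0.946 -0.294 0.136
outer loop
vertex -2.778 -0.581 1.743
vertex -2.543 0.046 1.464
vertex -2.663 -0.011 2.177
endloop
endfacet
facet normal 0.516 -0.582 0.628
outer loop
vertex -2.778 -0.581 1.743
vertex -2.663 -0.011 2.177
vertex -3.25 -0.427 2.273
endloop
endfacet
facet normal 0.012 -0.957 0.289
outer loop
vertex -2.778 -0.581 1.743
vertex -3.25 -0.427 2.273
vertex -3.492 -0.627 1.619
endloop
endfacet
facet normal 0.130 -0.902 -0.413
outer loop
vertex -2.778 -0.581 1.743
vertex -3.492 -0.627 1.619
vertex -3.054 -0.335 1.119
endloop
endfacet
facet normal 0.708 -0.491 -0.507
outer loop
vertex -2.778 -0.581 1.743
vertex -3.054 -0.335 1.119
vertex -2.543 0.046 1.464
endloop
endfacet
facet normal 0.891 0.415 0.183
outer loop
vertex -2.663 -0.011 2.177
vertex -2.543 0.046 1.464
vertex -2.868 0.587 1.821
endloop
endfacet
facet normal 0.196 -0.050 0.979
outer loop
vertex -3.25 -0.427 2.273
vertex -2.663 -0.011 2.177
vertex -3.306 0.295 2.321
endloop
endfacet
facet normal -0.620 -0.656 0.430
outer loop
vertex -3.492 -0.627 1.619
vertex -3.25 -0.427 2.273
vertex -3.817 -0.086 1.976
endloop
endfacet
facet normal -0.427 -0.566 -0.705
outer loop
vertex -3.054 -0.335 1.119
vertex -3.492 -0.627 1.619
vertex -3.697 -0.029 1.263
endloop
endfacet
facet normal 0.507 0.096 -0.857
outer loop
vertex -2.543 0.046 1.464
vertex -3.054 -0.335 1.119
vertex -3.11 0.387 1.167
endloop
endfacet
facet normal 0.152 -0.442 -0.884
outer loop
vertex 0.955 3.386 0.278
vertex 0.072 3.036 0.301
vertex 0.471 3.833 -0.029
endloop
endfacet
facet normal 0.583 0.782 0.219
outer loop
vertex 0.955 3.386 0.278
vertex 0.471 3.833 -0.029
vertex -0.192 3.804 1.839
endloop
endfacet
facet normal 0.151 -0.442 -0.884
outer loop
vertex 0.471 3.833 -0.029
vertex 0.072 3.036 0.301
vertex -0.247 3.814 -0.142
endloop
endfacet
facet normal -0.027 1.000 0.006
outer loop
vertex 0.471 3.833 -0.029
vertex -0.247 3.814 -0.142
vertex -0.192 3.804 1.839
endloop
endfacet
facet normal 0.152 -0.441 -0.884
outer loop
vertex -0.247 3.814 -0.142
vertex 0.072 3.036 0.301
vertex -0.778 3.339 0.004
endloop
endfacet
facet normal -0.663 0.748 0.022
outer loop
vertex -0.247 3.814 -0.142
vertex -0.778 3.339 0.004
vertex -0.192 3.804 1.839
endloop
endfacet
facet normal 0.152 -0.440 -0.885
outer loop
vertex -0.778 3.339 0.004
vertex 0.072 3.036 0.301
vertex -0.811 2.686 0.323
endloop
endfacet
facet normal -0.950 0.175 0.259
outer loop
vertex -0.778 3.339 0.004
vertex -0.811 2.686 0.323
vertex -0.192 3.804 1.839
endloop
endfacet
facet normal 0.153 -0.441 -0.884
outer loop
vertex -0.811 2.686 0.323
vertex 0.072 3.036 0.301
vertex -0.326 2.239 0.63
endloop
endfacet
facet normal -0.720 -0.385 0.578
outer loop
vertex -0.811 2.686 0.323
vertex -0.326 2.239 0.63
vertex -0.192 3.804 1.839
endloop
endfacet
facet normal 0.152 -0.441 -0.885
outer loop
vertex -0.326 2.239 0.63
vertex 0.072 3.036 0.301
vertex 0.391 2.259 0.743
endloop
endfacet
facet normal -0.108 -0.602 0.791
outer loop
vertex -0.326 2.239 0.63
vertex 0.391 2.259 0.743
vertex -0.192 3.804 1.839
endloop
endfacet
facet normal 0.153 -0.441 -0.885
outer loop
vertex 0.391 2.259 0.743
vertex 0.072 3.036 0.301
vertex 0.922 2.734 0.598
endloop
endfacet
facet normal 0.526 -0.351 0.775
outer loop
vertex 0.391 2.259 0.743
vertex 0.922 2.734 0.598
vertex -0.192 3.804 1.839
endloop
endfacet
facet normal 0.152 -0.442 -0.884
outer loop
vertex 0.922 2.734 0.598
vertex 0.072 3.036 0.301
vertex 0.955 3.386 0.278
endloop
endfacet
facet normal 0.813 0.223 0.538
outer loop
vertex 0.922 2.734 0.598
vertex 0.955 3.386 0.278
vertex -0.192 3.804 1.839
endloop
endfacet

endsolid


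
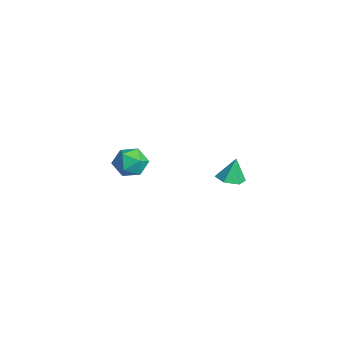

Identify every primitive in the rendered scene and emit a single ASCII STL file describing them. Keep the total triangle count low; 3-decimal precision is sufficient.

solid 
facet normal 0.055 -0.238 -0.970
outer loop
vertex 4.442 4.033 0.151
vertex 3.678 3.795 0.166
vertex 3.857 4.555 -0.01
endloop
endfacet
facet normal 0.584 0.750 0.309
outer loop
vertex 4.442 4.033 0.151
vertex 3.857 4.555 -0.01
vertex 3.602 4.125 1.514
endloop
endfacet
facet normal 0.055 -0.238 -0.970
outer loop
vertex 3.857 4.555 -0.01
vertex 3.678 3.795 0.166
vertex 3.093 4.317 0.005
endloop
endfacet
facet normal -0.287 0.934 0.215
outer loop
vertex 3.857 4.555 -0.01
vertex 3.093 4.317 0.005
vertex 3.602 4.125 1.514
endloop
endfacet
facet normal 0.055 -0.238 -0.970
outer loop
vertex 3.093 4.317 0.005
vertex 3.678 3.795 0.166
vertex 2.914 3.557 0.181
endloop
endfacet
facet normal -0.895 0.289 0.339
outer loop
vertex 3.093 4.317 0.005
vertex 2.914 3.557 0.181
vertex 3.602 4.125 1.514
endloop
endfacet
facet normal 0.055 -0.237 -0.970
outer loop
vertex 2.914 3.557 0.181
vertex 3.678 3.795 0.166
vertex 3.499 3.036 0.341
endloop
endfacet
facet normal -0.632 -0.539 0.556
outer loop
vertex 2.914 3.557 0.181
vertex 3.499 3.036 0.341
vertex 3.602 4.125 1.514
endloop
endfacet
facet normal 0.054 -0.236 -0.970
outer loop
vertex 3.499 3.036 0.341
vertex 3.678 3.795 0.166
vertex 4.263 3.273 0.326
endloop
endfacet
facet normal 0.237 -0.722 0.650
outer loop
vertex 3.499 3.036 0.341
vertex 4.263 3.273 0.326
vertex 3.602 4.125 1.514
endloop
endfacet
facet normal 0.055 -0.236 -0.970
outer loop
vertex 4.263 3.273 0.326
vertex 3.678 3.795 0.166
vertex 4.442 4.033 0.151
endloop
endfacet
facet normal 0.846 -0.078 0.527
outer loop
vertex 4.263 3.273 0.326
vertex 4.442 4.033 0.151
vertex 3.602 4.125 1.514
endloop
endfacet
facet normal -0.769 0.301 -0.564
outer loop
vertex -3.638 0.95 -3.145
vertex -4.218 0.116 -2.799
vertex -4.245 1.046 -2.266
endloop
endfacet
facet normal -0.375 0.857 -0.353
outer loop
vertex -3.638 0.95 -3.145
vertex -4.245 1.046 -2.266
vertex -3.259 1.469 -2.287
endloop
endfacet
facet normal 0.292 0.756 -0.586
outer loop
vertex -3.638 0.95 -3.145
vertex -3.259 1.469 -2.287
vertex -2.623 0.8 -2.833
endloop
endfacet
facet normal 0.310 0.137 -0.941
outer loop
vertex -3.638 0.95 -3.145
vertex -2.623 0.8 -2.833
vertex -3.216 -0.036 -3.15
endloop
endfacet
facet normal -0.347 -0.144 -0.927
outer loop
vertex -3.638 0.95 -3.145
vertex -3.216 -0.036 -3.15
vertex -4.218 0.116 -2.799
endloop
endfacet
facet normal -0.361 0.860 0.361
outer loop
vertex -3.259 1.469 -2.287
vertex -4.245 1.046 -2.266
vertex -3.604 0.956 -1.41
endloop
endfacet
facet normal -0.999 -0.040 0.020
outer loop
vertex -4.245 1.046 -2.266
vertex -4.218 0.116 -2.799
vertex -4.197 0.12 -1.727
endloop
endfacet
facet normal -0.314 -0.760 -0.568
outer loop
vertex -4.218 0.116 -2.799
vertex -3.216 -0.036 -3.15
vertex -3.561 -0.549 -2.273
endloop
endfacet
facet normal 0.747 -0.305 -0.591
outer loop
vertex -3.216 -0.036 -3.15
vertex -2.623 0.8 -2.833
vertex -2.575 -0.126 -2.294
endloop
endfacet
facet normal 0.718 0.696 -0.017
outer loop
vertex -2.623 0.8 -2.833
vertex -3.259 1.469 -2.287
vertex -2.602 0.804 -1.761
endloop
endfacet
facet normal -0.310 -0.137 0.941
outer loop
vertex -3.182 -0.03 -1.415
vertex -3.604 0.956 -1.41
vertex -4.197 0.12 -1.727
endloop
endfacet
facet normal -0.292 -0.756 0.586
outer loop
vertex -3.182 -0.03 -1.415
vertex -4.197 0.12 -1.727
vertex -3.561 -0.549 -2.273
endloop
endfacet
facet normal 0.375 -0.857 0.353
outer loop
vertex -3.182 -0.03 -1.415
vertex -3.561 -0.549 -2.273
vertex -2.575 -0.126 -2.294
endloop
endfacet
facet normal 0.769 -0.301 0.564
outer loop
vertex -3.182 -0.03 -1.415
vertex -2.575 -0.126 -2.294
vertex -2.602 0.804 -1.761
endloop
endfacet
facet normal 0.347 0.144 0.927
outer loop
vertex -3.182 -0.03 -1.415
vertex -2.602 0.804 -1.761
vertex -3.604 0.956 -1.41
endloop
endfacet
facet normal -0.747 0.305 0.591
outer loop
vertex -4.197 0.12 -1.727
vertex -3.604 0.956 -1.41
vertex -4.245 1.046 -2.266
endloop
endfacet
facet normal -0.718 -0.696 0.017
outer loop
vertex -3.561 -0.549 -2.273
vertex -4.197 0.12 -1.727
vertex -4.218 0.116 -2.799
endloop
endfacet
facet normal 0.361 -0.860 -0.361
outer loop
vertex -2.575 -0.126 -2.294
vertex -3.561 -0.549 -2.273
vertex -3.216 -0.036 -3.15
endloop
endfacet
facet normal 0.999 0.040 -0.020
outer loop
vertex -2.602 0.804 -1.761
vertex -2.575 -0.126 -2.294
vertex -2.623 0.8 -2.833
endloop
endfacet
facet normal 0.314 0.760 0.568
outer loop
vertex -3.604 0.956 -1.41
vertex -2.602 0.804 -1.761
vertex -3.259 1.469 -2.287
endloop
endfacet

endsolid


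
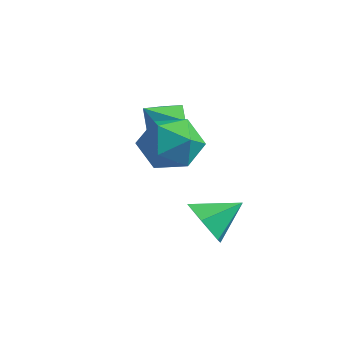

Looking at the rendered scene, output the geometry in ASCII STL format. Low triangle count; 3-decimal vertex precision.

solid 
facet normal 0.165 0.695 -0.700
outer loop
vertex -1.605 2.789 -0.725
vertex -2.318 3.321 -0.364
vertex -1.422 3.436 -0.039
endloop
endfacet
facet normal 0.712 -0.595 0.372
outer loop
vertex -1.605 2.789 -0.725
vertex -1.422 3.436 -0.039
vertex -2.522 2.459 0.504
endloop
endfacet
facet normal 0.165 0.695 -0.700
outer loop
vertex -1.422 3.436 -0.039
vertex -2.318 3.321 -0.364
vertex -2.135 3.968 0.322
endloop
endfacet
facet normal 0.448 -0.007 0.894
outer loop
vertex -1.422 3.436 -0.039
vertex -2.135 3.968 0.322
vertex -2.522 2.459 0.504
endloop
endfacet
facet normal 0.164 0.695 -0.700
outer loop
vertex -2.135 3.968 0.322
vertex -2.318 3.321 -0.364
vertex -3.031 3.853 -0.002
endloop
endfacet
facet normal -0.356 0.201 0.913
outer loop
vertex -2.135 3.968 0.322
vertex -3.031 3.853 -0.002
vertex -2.522 2.459 0.504
endloop
endfacet
facet normal 0.164 0.696 -0.699
outer loop
vertex -3.031 3.853 -0.002
vertex -2.318 3.321 -0.364
vertex -3.214 3.207 -0.688
endloop
endfacet
facet normal -0.895 -0.179 0.407
outer loop
vertex -3.031 3.853 -0.002
vertex -3.214 3.207 -0.688
vertex -2.522 2.459 0.504
endloop
endfacet
facet normal 0.165 0.695 -0.700
outer loop
vertex -3.214 3.207 -0.688
vertex -2.318 3.321 -0.364
vertex -2.502 2.675 -1.049
endloop
endfacet
facet normal -0.631 -0.767 -0.115
outer loop
vertex -3.214 3.207 -0.688
vertex -2.502 2.675 -1.049
vertex -2.522 2.459 0.504
endloop
endfacet
facet normal 0.164 0.695 -0.700
outer loop
vertex -2.502 2.675 -1.049
vertex -2.318 3.321 -0.364
vertex -1.605 2.789 -0.725
endloop
endfacet
facet normal 0.172 -0.976 -0.134
outer loop
vertex -2.502 2.675 -1.049
vertex -1.605 2.789 -0.725
vertex -2.522 2.459 0.504
endloop
endfacet
facet normal -0.594 -0.497 0.633
outer loop
vertex -0.612 1.229 0.929
vertex -0.365 0.179 0.337
vertex 0.342 0.535 1.279
endloop
endfacet
facet normal -0.299 0.069 0.952
outer loop
vertex -0.612 1.229 0.929
vertex 0.342 0.535 1.279
vertex 0.457 1.759 1.226
endloop
endfacet
facet normal -0.485 0.651 0.584
outer loop
vertex -0.612 1.229 0.929
vertex 0.457 1.759 1.226
vertex -0.178 2.159 0.252
endloop
endfacet
facet normal -0.895 0.445 0.037
outer loop
vertex -0.612 1.229 0.929
vertex -0.178 2.159 0.252
vertex -0.686 1.183 -0.298
endloop
endfacet
facet normal -0.962 -0.265 0.068
outer loop
vertex -0.612 1.229 0.929
vertex -0.686 1.183 -0.298
vertex -0.365 0.179 0.337
endloop
endfacet
facet normal 0.410 0.001 0.912
outer loop
vertex 0.457 1.759 1.226
vertex 0.342 0.535 1.279
vertex 1.366 1.037 0.818
endloop
endfacet
facet normal -0.066 -0.916 0.396
outer loop
vertex 0.342 0.535 1.279
vertex -0.365 0.179 0.337
vertex 0.858 0.061 0.268
endloop
endfacet
facet normal -0.662 -0.540 -0.519
outer loop
vertex -0.365 0.179 0.337
vertex -0.686 1.183 -0.298
vertex 0.223 0.461 -0.706
endloop
endfacet
facet normal -0.554 0.609 -0.568
outer loop
vertex -0.686 1.183 -0.298
vertex -0.178 2.159 0.252
vertex 0.338 1.685 -0.759
endloop
endfacet
facet normal 0.109 0.942 0.316
outer loop
vertex -0.178 2.159 0.252
vertex 0.457 1.759 1.226
vertex 1.045 2.041 0.183
endloop
endfacet
facet normal 0.895 -0.445 -0.037
outer loop
vertex 1.292 0.991 -0.409
vertex 1.366 1.037 0.818
vertex 0.858 0.061 0.268
endloop
endfacet
facet normal 0.485 -0.651 -0.584
outer loop
vertex 1.292 0.991 -0.409
vertex 0.858 0.061 0.268
vertex 0.223 0.461 -0.706
endloop
endfacet
facet normal 0.299 -0.069 -0.952
outer loop
vertex 1.292 0.991 -0.409
vertex 0.223 0.461 -0.706
vertex 0.338 1.685 -0.759
endloop
endfacet
facet normal 0.594 0.497 -0.633
outer loop
vertex 1.292 0.991 -0.409
vertex 0.338 1.685 -0.759
vertex 1.045 2.041 0.183
endloop
endfacet
facet normal 0.962 0.265 -0.068
outer loop
vertex 1.292 0.991 -0.409
vertex 1.045 2.041 0.183
vertex 1.366 1.037 0.818
endloop
endfacet
facet normal 0.554 -0.609 0.568
outer loop
vertex 0.858 0.061 0.268
vertex 1.366 1.037 0.818
vertex 0.342 0.535 1.279
endloop
endfacet
facet normal -0.109 -0.942 -0.316
outer loop
vertex 0.223 0.461 -0.706
vertex 0.858 0.061 0.268
vertex -0.365 0.179 0.337
endloop
endfacet
facet normal -0.410 -0.001 -0.912
outer loop
vertex 0.338 1.685 -0.759
vertex 0.223 0.461 -0.706
vertex -0.686 1.183 -0.298
endloop
endfacet
facet normal 0.066 0.916 -0.396
outer loop
vertex 1.045 2.041 0.183
vertex 0.338 1.685 -0.759
vertex -0.178 2.159 0.252
endloop
endfacet
facet normal 0.662 0.540 0.519
outer loop
vertex 1.366 1.037 0.818
vertex 1.045 2.041 0.183
vertex 0.457 1.759 1.226
endloop
endfacet
facet normal -0.380 -0.779 -0.499
outer loop
vertex 1.925 1.896 -4.129
vertex 1.503 1.532 -3.239
vertex 0.957 2.189 -3.849
endloop
endfacet
facet normal 0.132 0.877 -0.462
outer loop
vertex 1.925 1.896 -4.129
vertex 0.957 2.189 -3.849
vertex 2.097 2.748 -2.461
endloop
endfacet
facet normal -0.381 -0.779 -0.498
outer loop
vertex 0.957 2.189 -3.849
vertex 1.503 1.532 -3.239
vertex 0.535 1.826 -2.958
endloop
endfacet
facet normal -0.528 0.844 0.094
outer loop
vertex 0.957 2.189 -3.849
vertex 0.535 1.826 -2.958
vertex 2.097 2.748 -2.461
endloop
endfacet
facet normal -0.381 -0.779 -0.498
outer loop
vertex 0.535 1.826 -2.958
vertex 1.503 1.532 -3.239
vertex 1.081 1.169 -2.348
endloop
endfacet
facet normal -0.469 0.359 0.807
outer loop
vertex 0.535 1.826 -2.958
vertex 1.081 1.169 -2.348
vertex 2.097 2.748 -2.461
endloop
endfacet
facet normal -0.381 -0.779 -0.498
outer loop
vertex 1.081 1.169 -2.348
vertex 1.503 1.532 -3.239
vertex 2.05 0.875 -2.629
endloop
endfacet
facet normal 0.251 -0.093 0.963
outer loop
vertex 1.081 1.169 -2.348
vertex 2.05 0.875 -2.629
vertex 2.097 2.748 -2.461
endloop
endfacet
facet normal -0.380 -0.779 -0.498
outer loop
vertex 2.05 0.875 -2.629
vertex 1.503 1.532 -3.239
vertex 2.471 1.239 -3.519
endloop
endfacet
facet normal 0.912 -0.059 0.407
outer loop
vertex 2.05 0.875 -2.629
vertex 2.471 1.239 -3.519
vertex 2.097 2.748 -2.461
endloop
endfacet
facet normal -0.380 -0.779 -0.499
outer loop
vertex 2.471 1.239 -3.519
vertex 1.503 1.532 -3.239
vertex 1.925 1.896 -4.129
endloop
endfacet
facet normal 0.852 0.425 -0.305
outer loop
vertex 2.471 1.239 -3.519
vertex 1.925 1.896 -4.129
vertex 2.097 2.748 -2.461
endloop
endfacet

endsolid


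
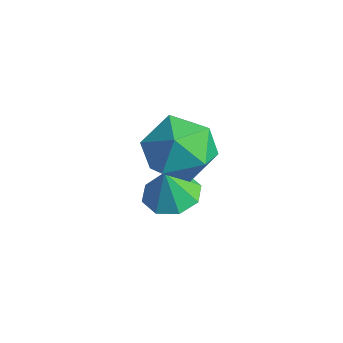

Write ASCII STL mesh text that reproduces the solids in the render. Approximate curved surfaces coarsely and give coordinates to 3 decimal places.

solid 
facet normal 0.001 0.214 -0.977
outer loop
vertex -3.092 1.978 0.546
vertex -3.85 2.309 0.618
vertex -3.074 2.598 0.682
endloop
endfacet
facet normal 0.822 -0.145 0.551
outer loop
vertex -3.092 1.978 0.546
vertex -3.074 2.598 0.682
vertex -3.85 2.071 1.702
endloop
endfacet
facet normal 0.001 0.215 -0.977
outer loop
vertex -3.074 2.598 0.682
vertex -3.85 2.309 0.618
vertex -3.511 3.049 0.781
endloop
endfacet
facet normal 0.597 0.430 0.677
outer loop
vertex -3.074 2.598 0.682
vertex -3.511 3.049 0.781
vertex -3.85 2.071 1.702
endloop
endfacet
facet normal 0.001 0.215 -0.977
outer loop
vertex -3.511 3.049 0.781
vertex -3.85 2.309 0.618
vertex -4.146 3.066 0.784
endloop
endfacet
facet normal 0.022 0.681 0.732
outer loop
vertex -3.511 3.049 0.781
vertex -4.146 3.066 0.784
vertex -3.85 2.071 1.702
endloop
endfacet
facet normal 0.001 0.215 -0.977
outer loop
vertex -4.146 3.066 0.784
vertex -3.85 2.309 0.618
vertex -4.607 2.64 0.69
endloop
endfacet
facet normal -0.566 0.462 0.683
outer loop
vertex -4.146 3.066 0.784
vertex -4.607 2.64 0.69
vertex -3.85 2.071 1.702
endloop
endfacet
facet normal 0.001 0.214 -0.977
outer loop
vertex -4.607 2.64 0.69
vertex -3.85 2.309 0.618
vertex -4.625 2.02 0.554
endloop
endfacet
facet normal -0.823 -0.099 0.560
outer loop
vertex -4.607 2.64 0.69
vertex -4.625 2.02 0.554
vertex -3.85 2.071 1.702
endloop
endfacet
facet normal 0.001 0.215 -0.977
outer loop
vertex -4.625 2.02 0.554
vertex -3.85 2.309 0.618
vertex -4.188 1.569 0.455
endloop
endfacet
facet normal -0.598 -0.674 0.433
outer loop
vertex -4.625 2.02 0.554
vertex -4.188 1.569 0.455
vertex -3.85 2.071 1.702
endloop
endfacet
facet normal 0.001 0.215 -0.977
outer loop
vertex -4.188 1.569 0.455
vertex -3.85 2.309 0.618
vertex -3.553 1.552 0.452
endloop
endfacet
facet normal -0.023 -0.925 0.379
outer loop
vertex -4.188 1.569 0.455
vertex -3.553 1.552 0.452
vertex -3.85 2.071 1.702
endloop
endfacet
facet normal 0.001 0.215 -0.977
outer loop
vertex -3.553 1.552 0.452
vertex -3.85 2.309 0.618
vertex -3.092 1.978 0.546
endloop
endfacet
facet normal 0.565 -0.706 0.427
outer loop
vertex -3.553 1.552 0.452
vertex -3.092 1.978 0.546
vertex -3.85 2.071 1.702
endloop
endfacet
facet normal -0.279 0.680 0.678
outer loop
vertex -3.188 2.594 3.993
vertex -3.286 1.798 4.751
vertex -2.323 2.321 4.622
endloop
endfacet
facet normal 0.163 0.967 0.196
outer loop
vertex -3.188 2.594 3.993
vertex -2.323 2.321 4.622
vertex -2.182 2.515 3.545
endloop
endfacet
facet normal -0.130 0.884 -0.449
outer loop
vertex -3.188 2.594 3.993
vertex -2.182 2.515 3.545
vertex -3.058 2.113 3.008
endloop
endfacet
facet normal -0.754 0.545 -0.366
outer loop
vertex -3.188 2.594 3.993
vertex -3.058 2.113 3.008
vertex -3.741 1.669 3.754
endloop
endfacet
facet normal -0.845 0.420 0.331
outer loop
vertex -3.188 2.594 3.993
vertex -3.741 1.669 3.754
vertex -3.286 1.798 4.751
endloop
endfacet
facet normal 0.773 0.598 0.209
outer loop
vertex -2.182 2.515 3.545
vertex -2.323 2.321 4.622
vertex -1.659 1.671 4.026
endloop
endfacet
facet normal 0.059 0.135 0.989
outer loop
vertex -2.323 2.321 4.622
vertex -3.286 1.798 4.751
vertex -2.342 1.227 4.772
endloop
endfacet
facet normal -0.857 -0.287 0.428
outer loop
vertex -3.286 1.798 4.751
vertex -3.741 1.669 3.754
vertex -3.218 0.825 4.235
endloop
endfacet
facet normal -0.710 -0.084 -0.700
outer loop
vertex -3.741 1.669 3.754
vertex -3.058 2.113 3.008
vertex -3.077 1.019 3.158
endloop
endfacet
facet normal 0.299 0.463 -0.834
outer loop
vertex -3.058 2.113 3.008
vertex -2.182 2.515 3.545
vertex -2.114 1.542 3.029
endloop
endfacet
facet normal 0.754 -0.545 0.366
outer loop
vertex -2.212 0.746 3.787
vertex -1.659 1.671 4.026
vertex -2.342 1.227 4.772
endloop
endfacet
facet normal 0.130 -0.884 0.449
outer loop
vertex -2.212 0.746 3.787
vertex -2.342 1.227 4.772
vertex -3.218 0.825 4.235
endloop
endfacet
facet normal -0.163 -0.967 -0.196
outer loop
vertex -2.212 0.746 3.787
vertex -3.218 0.825 4.235
vertex -3.077 1.019 3.158
endloop
endfacet
facet normal 0.279 -0.680 -0.678
outer loop
vertex -2.212 0.746 3.787
vertex -3.077 1.019 3.158
vertex -2.114 1.542 3.029
endloop
endfacet
facet normal 0.845 -0.420 -0.331
outer loop
vertex -2.212 0.746 3.787
vertex -2.114 1.542 3.029
vertex -1.659 1.671 4.026
endloop
endfacet
facet normal 0.710 0.084 0.700
outer loop
vertex -2.342 1.227 4.772
vertex -1.659 1.671 4.026
vertex -2.323 2.321 4.622
endloop
endfacet
facet normal -0.299 -0.463 0.834
outer loop
vertex -3.218 0.825 4.235
vertex -2.342 1.227 4.772
vertex -3.286 1.798 4.751
endloop
endfacet
facet normal -0.773 -0.598 -0.209
outer loop
vertex -3.077 1.019 3.158
vertex -3.218 0.825 4.235
vertex -3.741 1.669 3.754
endloop
endfacet
facet normal -0.059 -0.135 -0.989
outer loop
vertex -2.114 1.542 3.029
vertex -3.077 1.019 3.158
vertex -3.058 2.113 3.008
endloop
endfacet
facet normal 0.857 0.287 -0.428
outer loop
vertex -1.659 1.671 4.026
vertex -2.114 1.542 3.029
vertex -2.182 2.515 3.545
endloop
endfacet

endsolid


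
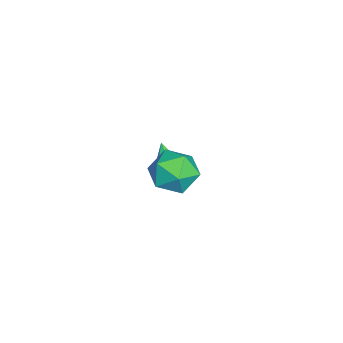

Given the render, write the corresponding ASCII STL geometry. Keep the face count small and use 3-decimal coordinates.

solid 
facet normal 0.456 0.301 -0.838
outer loop
vertex -2.151 -3.293 -0.549
vertex -2.741 -3.48 -0.937
vertex -2.683 -2.805 -0.663
endloop
endfacet
facet normal 0.280 0.497 0.821
outer loop
vertex -2.151 -3.293 -0.549
vertex -2.683 -2.805 -0.663
vertex -3.379 -3.9 0.237
endloop
endfacet
facet normal 0.456 0.301 -0.838
outer loop
vertex -2.683 -2.805 -0.663
vertex -2.741 -3.48 -0.937
vertex -3.272 -2.992 -1.051
endloop
endfacet
facet normal -0.529 0.714 0.459
outer loop
vertex -2.683 -2.805 -0.663
vertex -3.272 -2.992 -1.051
vertex -3.379 -3.9 0.237
endloop
endfacet
facet normal 0.456 0.300 -0.838
outer loop
vertex -3.272 -2.992 -1.051
vertex -2.741 -3.48 -0.937
vertex -3.33 -3.667 -1.324
endloop
endfacet
facet normal -0.996 0.093 -0.017
outer loop
vertex -3.272 -2.992 -1.051
vertex -3.33 -3.667 -1.324
vertex -3.379 -3.9 0.237
endloop
endfacet
facet normal 0.455 0.300 -0.838
outer loop
vertex -3.33 -3.667 -1.324
vertex -2.741 -3.48 -0.937
vertex -2.799 -4.154 -1.21
endloop
endfacet
facet normal -0.655 -0.744 -0.132
outer loop
vertex -3.33 -3.667 -1.324
vertex -2.799 -4.154 -1.21
vertex -3.379 -3.9 0.237
endloop
endfacet
facet normal 0.457 0.300 -0.838
outer loop
vertex -2.799 -4.154 -1.21
vertex -2.741 -3.48 -0.937
vertex -2.21 -3.967 -0.822
endloop
endfacet
facet normal 0.153 -0.961 0.230
outer loop
vertex -2.799 -4.154 -1.21
vertex -2.21 -3.967 -0.822
vertex -3.379 -3.9 0.237
endloop
endfacet
facet normal 0.456 0.299 -0.838
outer loop
vertex -2.21 -3.967 -0.822
vertex -2.741 -3.48 -0.937
vertex -2.151 -3.293 -0.549
endloop
endfacet
facet normal 0.620 -0.340 0.706
outer loop
vertex -2.21 -3.967 -0.822
vertex -2.151 -3.293 -0.549
vertex -3.379 -3.9 0.237
endloop
endfacet
facet normal -0.855 0.369 -0.363
outer loop
vertex 2.555 -1.961 3.095
vertex 1.951 -2.947 3.515
vertex 2.077 -1.953 4.228
endloop
endfacet
facet normal -0.410 0.895 -0.179
outer loop
vertex 2.555 -1.961 3.095
vertex 2.077 -1.953 4.228
vertex 3.195 -1.481 4.029
endloop
endfacet
facet normal 0.193 0.812 -0.550
outer loop
vertex 2.555 -1.961 3.095
vertex 3.195 -1.481 4.029
vertex 3.761 -2.183 3.191
endloop
endfacet
facet normal 0.120 0.235 -0.964
outer loop
vertex 2.555 -1.961 3.095
vertex 3.761 -2.183 3.191
vertex 2.992 -3.09 2.874
endloop
endfacet
facet normal -0.528 -0.038 -0.849
outer loop
vertex 2.555 -1.961 3.095
vertex 2.992 -3.09 2.874
vertex 1.951 -2.947 3.515
endloop
endfacet
facet normal -0.255 0.819 0.513
outer loop
vertex 3.195 -1.481 4.029
vertex 2.077 -1.953 4.228
vertex 2.988 -2.17 5.026
endloop
endfacet
facet normal -0.976 -0.031 0.216
outer loop
vertex 2.077 -1.953 4.228
vertex 1.951 -2.947 3.515
vertex 2.219 -3.077 4.709
endloop
endfacet
facet normal -0.446 -0.691 -0.570
outer loop
vertex 1.951 -2.947 3.515
vertex 2.992 -3.09 2.874
vertex 2.785 -3.779 3.871
endloop
endfacet
facet normal 0.604 -0.248 -0.757
outer loop
vertex 2.992 -3.09 2.874
vertex 3.761 -2.183 3.191
vertex 3.903 -3.307 3.672
endloop
endfacet
facet normal 0.722 0.686 -0.087
outer loop
vertex 3.761 -2.183 3.191
vertex 3.195 -1.481 4.029
vertex 4.029 -2.313 4.385
endloop
endfacet
facet normal -0.120 -0.235 0.964
outer loop
vertex 3.425 -3.299 4.805
vertex 2.988 -2.17 5.026
vertex 2.219 -3.077 4.709
endloop
endfacet
facet normal -0.193 -0.812 0.550
outer loop
vertex 3.425 -3.299 4.805
vertex 2.219 -3.077 4.709
vertex 2.785 -3.779 3.871
endloop
endfacet
facet normal 0.410 -0.895 0.179
outer loop
vertex 3.425 -3.299 4.805
vertex 2.785 -3.779 3.871
vertex 3.903 -3.307 3.672
endloop
endfacet
facet normal 0.855 -0.369 0.363
outer loop
vertex 3.425 -3.299 4.805
vertex 3.903 -3.307 3.672
vertex 4.029 -2.313 4.385
endloop
endfacet
facet normal 0.528 0.038 0.849
outer loop
vertex 3.425 -3.299 4.805
vertex 4.029 -2.313 4.385
vertex 2.988 -2.17 5.026
endloop
endfacet
facet normal -0.604 0.248 0.757
outer loop
vertex 2.219 -3.077 4.709
vertex 2.988 -2.17 5.026
vertex 2.077 -1.953 4.228
endloop
endfacet
facet normal -0.722 -0.686 0.087
outer loop
vertex 2.785 -3.779 3.871
vertex 2.219 -3.077 4.709
vertex 1.951 -2.947 3.515
endloop
endfacet
facet normal 0.255 -0.819 -0.513
outer loop
vertex 3.903 -3.307 3.672
vertex 2.785 -3.779 3.871
vertex 2.992 -3.09 2.874
endloop
endfacet
facet normal 0.976 0.031 -0.216
outer loop
vertex 4.029 -2.313 4.385
vertex 3.903 -3.307 3.672
vertex 3.761 -2.183 3.191
endloop
endfacet
facet normal 0.446 0.691 0.570
outer loop
vertex 2.988 -2.17 5.026
vertex 4.029 -2.313 4.385
vertex 3.195 -1.481 4.029
endloop
endfacet

endsolid


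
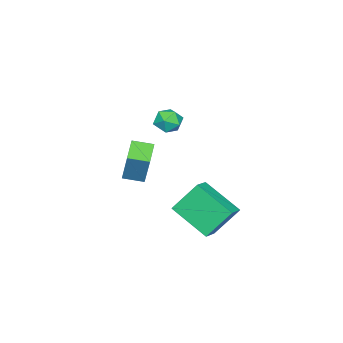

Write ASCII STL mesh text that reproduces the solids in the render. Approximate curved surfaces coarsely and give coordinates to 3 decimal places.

solid 
facet normal -0.860 -0.367 0.354
outer loop
vertex 1.036 -2.043 -2.387
vertex 0.57 -1.132 -2.576
vertex 0.566 -2.65 -4.158
endloop
endfacet
facet normal 0.448 -0.876 0.181
outer loop
vertex 1.65 -2.188 -4.604
vertex 1.036 -2.043 -2.387
vertex 0.566 -2.65 -4.158
endloop
endfacet
facet normal -0.860 -0.367 0.354
outer loop
vertex 0.566 -2.65 -4.158
vertex 0.57 -1.132 -2.576
vertex 0.1 -1.739 -4.346
endloop
endfacet
facet normal -0.244 -0.314 -0.918
outer loop
vertex 0.1 -1.739 -4.346
vertex 1.65 -2.188 -4.604
vertex 0.566 -2.65 -4.158
endloop
endfacet
facet normal 0.243 0.315 0.917
outer loop
vertex 1.036 -2.043 -2.387
vertex 1.654 -0.67 -3.022
vertex 0.57 -1.132 -2.576
endloop
endfacet
facet normal 0.448 -0.876 0.181
outer loop
vertex 2.12 -1.581 -2.834
vertex 1.036 -2.043 -2.387
vertex 1.65 -2.188 -4.604
endloop
endfacet
facet normal 0.244 0.314 0.917
outer loop
vertex 2.12 -1.581 -2.834
vertex 1.654 -0.67 -3.022
vertex 1.036 -2.043 -2.387
endloop
endfacet
facet normal -0.448 0.876 -0.181
outer loop
vertex 0.57 -1.132 -2.576
vertex 1.654 -0.67 -3.022
vertex 0.1 -1.739 -4.346
endloop
endfacet
facet normal -0.244 -0.315 -0.917
outer loop
vertex 1.184 -1.277 -4.793
vertex 1.65 -2.188 -4.604
vertex 0.1 -1.739 -4.346
endloop
endfacet
facet normal -0.448 0.876 -0.181
outer loop
vertex 0.1 -1.739 -4.346
vertex 1.654 -0.67 -3.022
vertex 1.184 -1.277 -4.793
endloop
endfacet
facet normal 0.860 0.367 -0.354
outer loop
vertex 1.184 -1.277 -4.793
vertex 2.12 -1.581 -2.834
vertex 1.65 -2.188 -4.604
endloop
endfacet
facet normal 0.860 0.367 -0.354
outer loop
vertex 1.654 -0.67 -3.022
vertex 2.12 -1.581 -2.834
vertex 1.184 -1.277 -4.793
endloop
endfacet
facet normal -0.995 0.040 0.091
outer loop
vertex 0.476 -0.24 -0.802
vertex 0.542 -0.285 -0.06
vertex 0.538 0.382 -0.395
endloop
endfacet
facet normal -0.777 0.397 -0.488
outer loop
vertex 0.476 -0.24 -0.802
vertex 0.538 0.382 -0.395
vertex 0.91 0.319 -1.039
endloop
endfacet
facet normal -0.420 -0.058 -0.906
outer loop
vertex 0.476 -0.24 -0.802
vertex 0.91 0.319 -1.039
vertex 1.143 -0.387 -1.102
endloop
endfacet
facet normal -0.417 -0.696 -0.585
outer loop
vertex 0.476 -0.24 -0.802
vertex 1.143 -0.387 -1.102
vertex 0.916 -0.76 -0.497
endloop
endfacet
facet normal -0.772 -0.635 0.030
outer loop
vertex 0.476 -0.24 -0.802
vertex 0.916 -0.76 -0.497
vertex 0.542 -0.285 -0.06
endloop
endfacet
facet normal -0.324 0.905 -0.276
outer loop
vertex 0.91 0.319 -1.039
vertex 0.538 0.382 -0.395
vertex 1.244 0.62 -0.443
endloop
endfacet
facet normal -0.676 0.328 0.660
outer loop
vertex 0.538 0.382 -0.395
vertex 0.542 -0.285 -0.06
vertex 1.017 0.247 0.162
endloop
endfacet
facet normal -0.314 -0.765 0.562
outer loop
vertex 0.542 -0.285 -0.06
vertex 0.916 -0.76 -0.497
vertex 1.25 -0.459 0.099
endloop
endfacet
facet normal 0.261 -0.862 -0.434
outer loop
vertex 0.916 -0.76 -0.497
vertex 1.143 -0.387 -1.102
vertex 1.622 -0.522 -0.545
endloop
endfacet
facet normal 0.255 0.169 -0.952
outer loop
vertex 1.143 -0.387 -1.102
vertex 0.91 0.319 -1.039
vertex 1.618 0.145 -0.88
endloop
endfacet
facet normal 0.417 0.696 0.585
outer loop
vertex 1.684 0.1 -0.138
vertex 1.244 0.62 -0.443
vertex 1.017 0.247 0.162
endloop
endfacet
facet normal 0.420 0.058 0.906
outer loop
vertex 1.684 0.1 -0.138
vertex 1.017 0.247 0.162
vertex 1.25 -0.459 0.099
endloop
endfacet
facet normal 0.777 -0.397 0.488
outer loop
vertex 1.684 0.1 -0.138
vertex 1.25 -0.459 0.099
vertex 1.622 -0.522 -0.545
endloop
endfacet
facet normal 0.995 -0.040 -0.091
outer loop
vertex 1.684 0.1 -0.138
vertex 1.622 -0.522 -0.545
vertex 1.618 0.145 -0.88
endloop
endfacet
facet normal 0.772 0.635 -0.030
outer loop
vertex 1.684 0.1 -0.138
vertex 1.618 0.145 -0.88
vertex 1.244 0.62 -0.443
endloop
endfacet
facet normal -0.261 0.862 0.434
outer loop
vertex 1.017 0.247 0.162
vertex 1.244 0.62 -0.443
vertex 0.538 0.382 -0.395
endloop
endfacet
facet normal -0.255 -0.169 0.952
outer loop
vertex 1.25 -0.459 0.099
vertex 1.017 0.247 0.162
vertex 0.542 -0.285 -0.06
endloop
endfacet
facet normal 0.324 -0.905 0.276
outer loop
vertex 1.622 -0.522 -0.545
vertex 1.25 -0.459 0.099
vertex 0.916 -0.76 -0.497
endloop
endfacet
facet normal 0.676 -0.328 -0.660
outer loop
vertex 1.618 0.145 -0.88
vertex 1.622 -0.522 -0.545
vertex 1.143 -0.387 -1.102
endloop
endfacet
facet normal 0.314 0.765 -0.562
outer loop
vertex 1.244 0.62 -0.443
vertex 1.618 0.145 -0.88
vertex 0.91 0.319 -1.039
endloop
endfacet
facet normal -0.923 -0.127 -0.363
outer loop
vertex 3.19 1.856 -4.167
vertex 2.511 2.73 -2.747
vertex 3.352 3.69 -5.218
endloop
endfacet
facet normal 0.377 -0.485 -0.789
outer loop
vertex 4.229 3.81 -4.873
vertex 3.19 1.856 -4.167
vertex 3.352 3.69 -5.218
endloop
endfacet
facet normal -0.923 -0.126 -0.363
outer loop
vertex 3.352 3.69 -5.218
vertex 2.511 2.73 -2.747
vertex 2.674 4.564 -3.798
endloop
endfacet
facet normal 0.077 0.865 -0.496
outer loop
vertex 2.674 4.564 -3.798
vertex 4.229 3.81 -4.873
vertex 3.352 3.69 -5.218
endloop
endfacet
facet normal -0.077 -0.865 0.496
outer loop
vertex 3.19 1.856 -4.167
vertex 3.388 2.85 -2.402
vertex 2.511 2.73 -2.747
endloop
endfacet
facet normal 0.377 -0.485 -0.789
outer loop
vertex 4.066 1.976 -3.822
vertex 3.19 1.856 -4.167
vertex 4.229 3.81 -4.873
endloop
endfacet
facet normal -0.077 -0.865 0.496
outer loop
vertex 4.066 1.976 -3.822
vertex 3.388 2.85 -2.402
vertex 3.19 1.856 -4.167
endloop
endfacet
facet normal -0.377 0.486 0.789
outer loop
vertex 2.511 2.73 -2.747
vertex 3.388 2.85 -2.402
vertex 2.674 4.564 -3.798
endloop
endfacet
facet normal 0.077 0.865 -0.496
outer loop
vertex 3.55 4.684 -3.453
vertex 4.229 3.81 -4.873
vertex 2.674 4.564 -3.798
endloop
endfacet
facet normal -0.377 0.485 0.789
outer loop
vertex 2.674 4.564 -3.798
vertex 3.388 2.85 -2.402
vertex 3.55 4.684 -3.453
endloop
endfacet
facet normal 0.923 0.126 0.364
outer loop
vertex 3.55 4.684 -3.453
vertex 4.066 1.976 -3.822
vertex 4.229 3.81 -4.873
endloop
endfacet
facet normal 0.923 0.126 0.363
outer loop
vertex 3.388 2.85 -2.402
vertex 4.066 1.976 -3.822
vertex 3.55 4.684 -3.453
endloop
endfacet

endsolid
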